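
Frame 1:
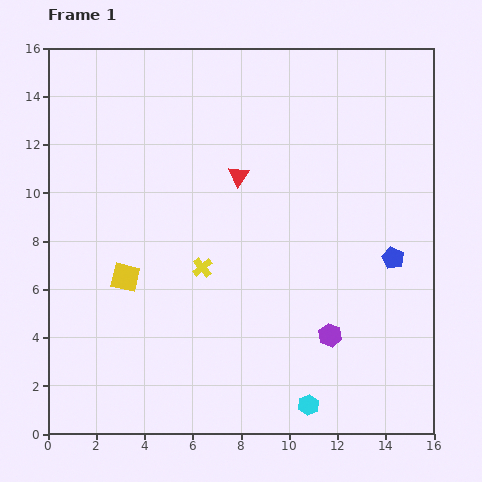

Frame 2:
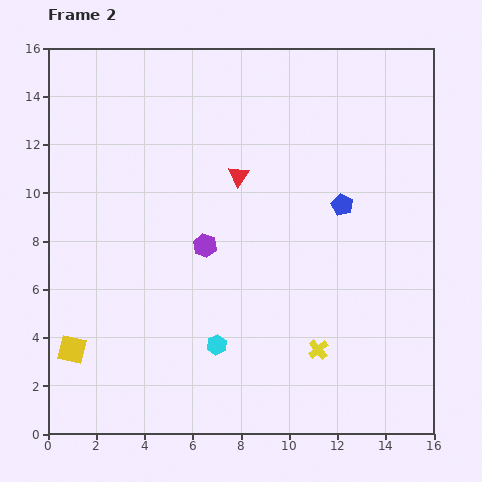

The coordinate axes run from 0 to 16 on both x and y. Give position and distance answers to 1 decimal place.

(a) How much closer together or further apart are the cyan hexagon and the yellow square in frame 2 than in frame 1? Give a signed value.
-3.3

Distance in frame 1: 9.3. Distance in frame 2: 6.0.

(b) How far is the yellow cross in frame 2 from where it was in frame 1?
5.9

The yellow cross moved from (6.4, 6.9) to (11.2, 3.5), a distance of √(4.8² + 3.4²) ≈ 5.9.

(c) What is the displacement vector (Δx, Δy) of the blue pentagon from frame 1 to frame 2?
(-2.1, 2.2)

The blue pentagon was at (14.3, 7.3) in frame 1 and (12.2, 9.5) in frame 2.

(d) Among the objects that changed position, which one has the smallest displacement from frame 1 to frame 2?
the blue pentagon

(moved 3.0)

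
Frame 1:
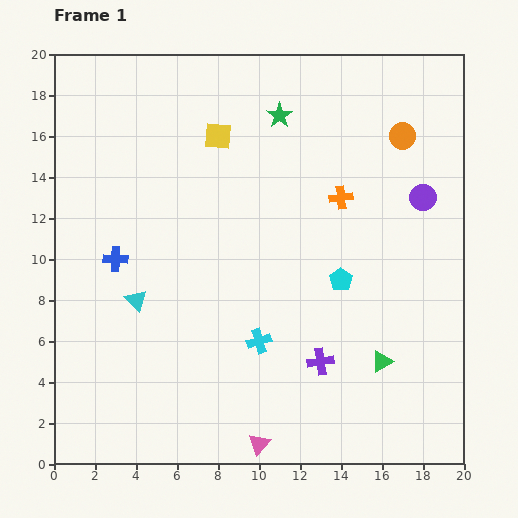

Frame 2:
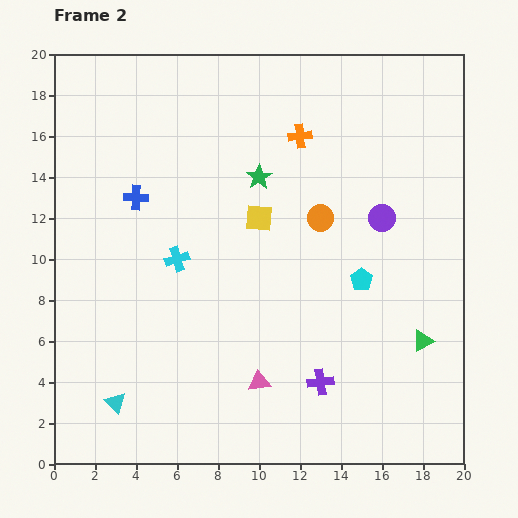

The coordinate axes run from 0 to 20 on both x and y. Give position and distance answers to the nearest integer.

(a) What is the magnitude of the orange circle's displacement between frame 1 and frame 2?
6

The orange circle moved from (17, 16) to (13, 12), a distance of √(4² + 4²) ≈ 6.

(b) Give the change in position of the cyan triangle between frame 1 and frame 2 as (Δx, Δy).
(-1, -5)

The cyan triangle was at (4, 8) in frame 1 and (3, 3) in frame 2.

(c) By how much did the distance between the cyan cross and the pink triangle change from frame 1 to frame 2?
+2

Distance in frame 1: 5. Distance in frame 2: 7.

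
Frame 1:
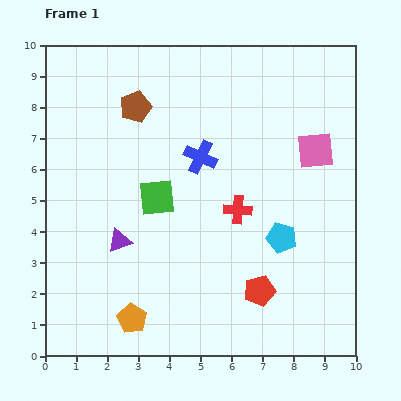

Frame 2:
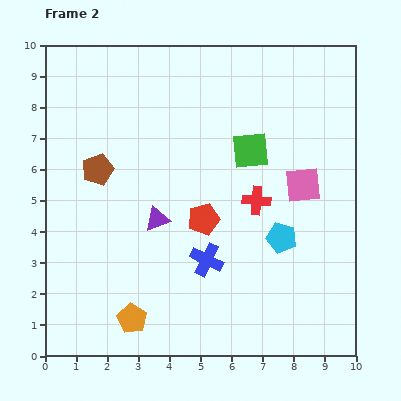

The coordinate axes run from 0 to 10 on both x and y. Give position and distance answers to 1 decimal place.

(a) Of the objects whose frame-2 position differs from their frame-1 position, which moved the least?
the red cross

(moved 0.7)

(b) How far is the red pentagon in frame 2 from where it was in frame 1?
2.9

The red pentagon moved from (6.9, 2.1) to (5.1, 4.4), a distance of √(1.8² + 2.3²) ≈ 2.9.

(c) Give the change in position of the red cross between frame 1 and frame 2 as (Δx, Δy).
(0.6, 0.3)

The red cross was at (6.2, 4.7) in frame 1 and (6.8, 5.0) in frame 2.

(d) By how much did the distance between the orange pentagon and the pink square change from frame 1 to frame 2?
-1.0

Distance in frame 1: 8.0. Distance in frame 2: 7.0.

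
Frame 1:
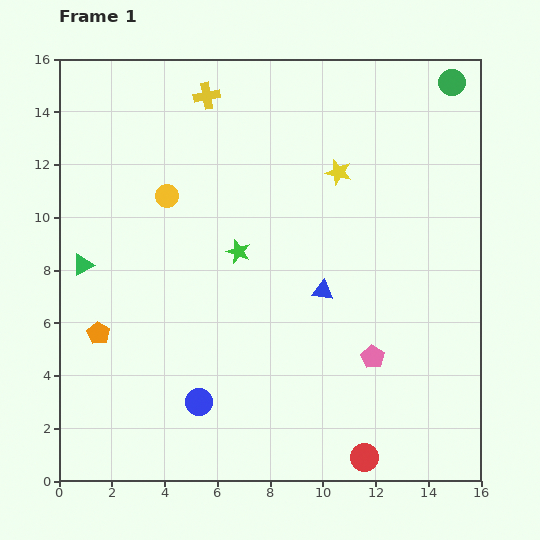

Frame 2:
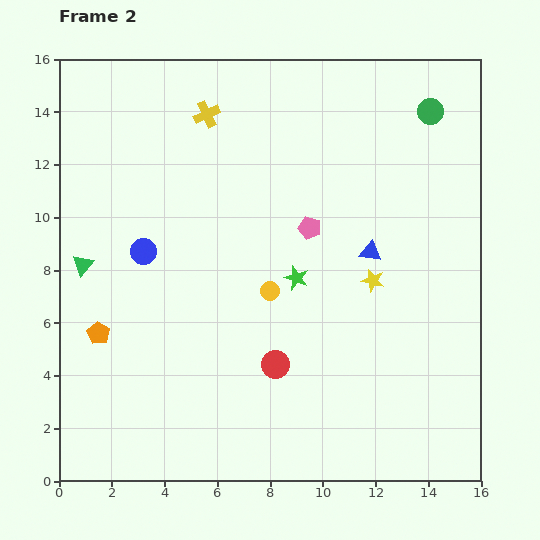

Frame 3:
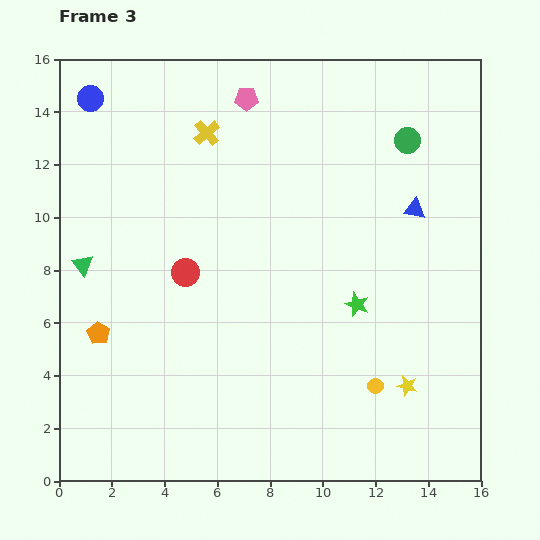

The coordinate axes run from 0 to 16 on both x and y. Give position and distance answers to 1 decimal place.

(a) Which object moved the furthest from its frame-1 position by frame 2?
the blue circle

(moved 6.1; next 5.5)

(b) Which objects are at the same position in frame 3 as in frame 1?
the orange pentagon, the green triangle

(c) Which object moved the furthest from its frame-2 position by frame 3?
the blue circle

(moved 6.1; next 5.5)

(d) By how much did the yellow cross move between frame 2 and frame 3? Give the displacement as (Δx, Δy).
(0.0, -0.7)

The yellow cross was at (5.6, 13.9) in frame 2 and (5.6, 13.2) in frame 3.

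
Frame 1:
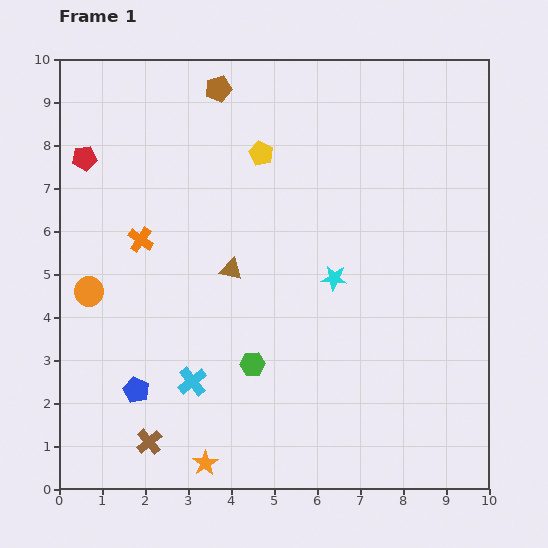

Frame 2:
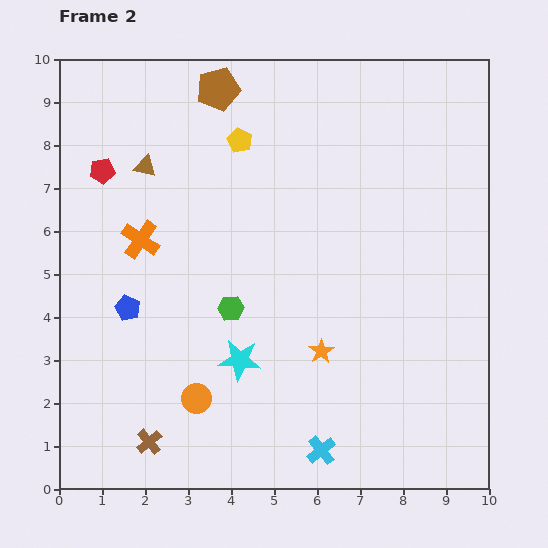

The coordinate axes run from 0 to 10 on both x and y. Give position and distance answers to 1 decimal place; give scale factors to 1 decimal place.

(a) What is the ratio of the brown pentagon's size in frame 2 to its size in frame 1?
1.7×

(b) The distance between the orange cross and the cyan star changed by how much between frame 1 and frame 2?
-1.0

Distance in frame 1: 4.6. Distance in frame 2: 3.6.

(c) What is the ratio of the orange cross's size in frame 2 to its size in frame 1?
1.5×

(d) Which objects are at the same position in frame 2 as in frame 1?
the brown pentagon, the orange cross, the brown cross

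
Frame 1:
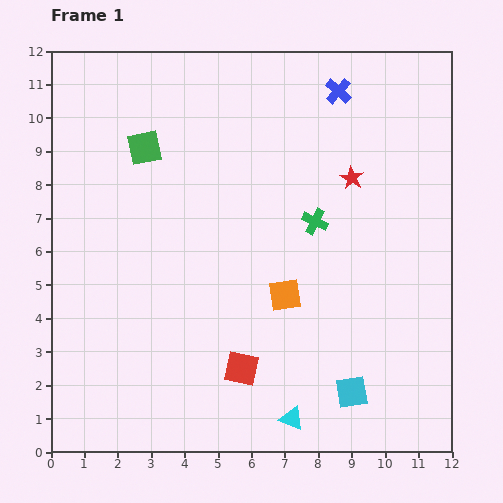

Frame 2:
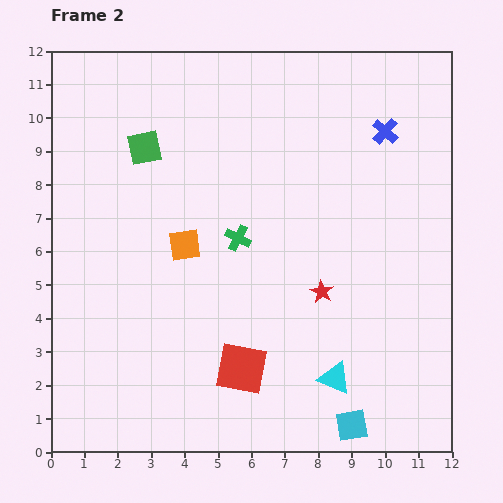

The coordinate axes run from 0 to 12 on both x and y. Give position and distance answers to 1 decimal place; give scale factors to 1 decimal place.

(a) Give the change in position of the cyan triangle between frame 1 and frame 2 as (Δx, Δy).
(1.3, 1.2)

The cyan triangle was at (7.2, 1.0) in frame 1 and (8.5, 2.2) in frame 2.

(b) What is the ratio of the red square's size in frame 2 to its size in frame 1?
1.5×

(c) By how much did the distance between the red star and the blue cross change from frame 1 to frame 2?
+2.6

Distance in frame 1: 2.6. Distance in frame 2: 5.2.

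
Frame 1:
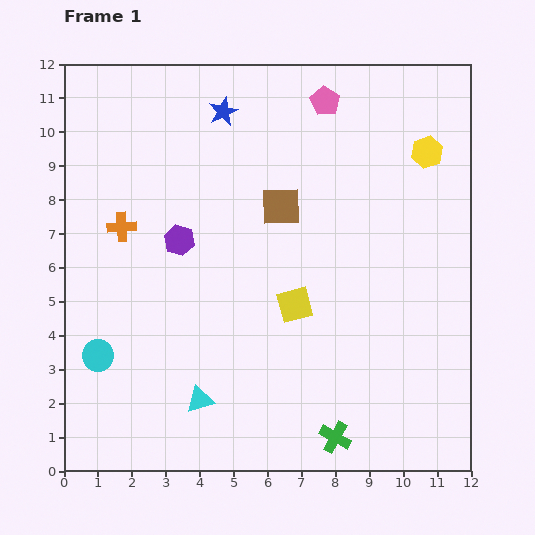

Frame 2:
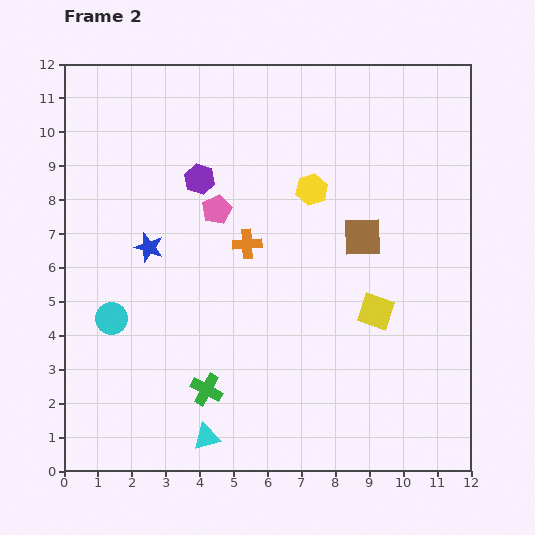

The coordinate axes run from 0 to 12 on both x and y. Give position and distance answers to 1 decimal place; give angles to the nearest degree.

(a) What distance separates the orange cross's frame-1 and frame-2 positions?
3.7

The orange cross moved from (1.7, 7.2) to (5.4, 6.7), a distance of √(3.7² + 0.5²) ≈ 3.7.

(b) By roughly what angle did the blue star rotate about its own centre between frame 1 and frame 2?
30° counter-clockwise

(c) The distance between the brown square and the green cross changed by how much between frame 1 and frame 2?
-0.6

Distance in frame 1: 7.0. Distance in frame 2: 6.4.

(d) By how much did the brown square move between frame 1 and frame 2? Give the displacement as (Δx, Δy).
(2.4, -0.9)

The brown square was at (6.4, 7.8) in frame 1 and (8.8, 6.9) in frame 2.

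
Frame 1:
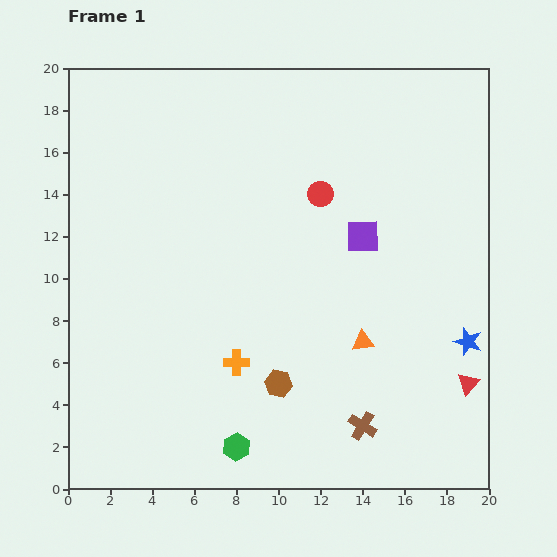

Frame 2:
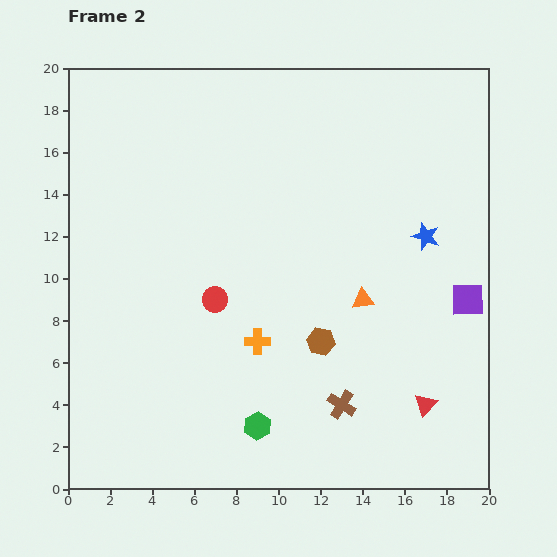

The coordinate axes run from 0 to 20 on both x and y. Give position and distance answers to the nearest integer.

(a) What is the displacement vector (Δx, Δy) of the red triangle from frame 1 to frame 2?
(-2, -1)

The red triangle was at (19, 5) in frame 1 and (17, 4) in frame 2.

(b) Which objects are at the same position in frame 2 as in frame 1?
none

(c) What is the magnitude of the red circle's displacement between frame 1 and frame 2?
7

The red circle moved from (12, 14) to (7, 9), a distance of √(5² + 5²) ≈ 7.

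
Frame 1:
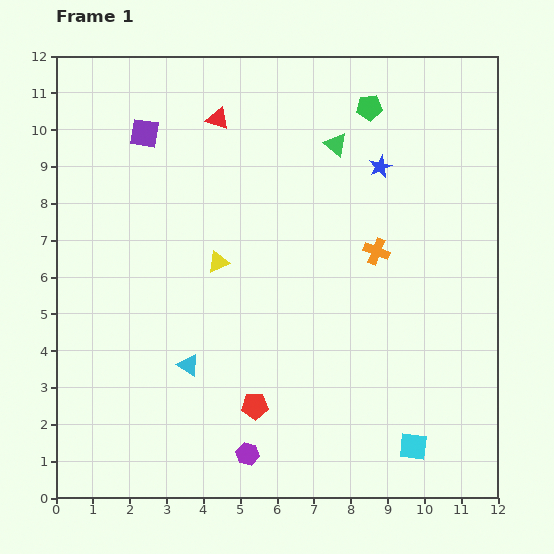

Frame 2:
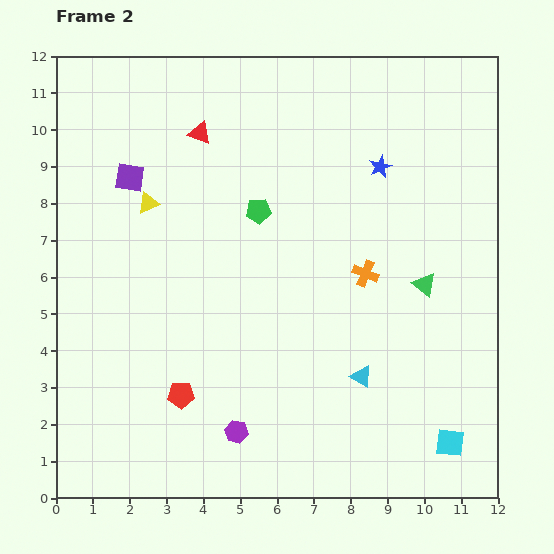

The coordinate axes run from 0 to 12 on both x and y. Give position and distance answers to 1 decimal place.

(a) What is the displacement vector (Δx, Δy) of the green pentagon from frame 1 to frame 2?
(-3.0, -2.8)

The green pentagon was at (8.5, 10.6) in frame 1 and (5.5, 7.8) in frame 2.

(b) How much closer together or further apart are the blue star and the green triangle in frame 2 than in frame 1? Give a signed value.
+2.1

Distance in frame 1: 1.3. Distance in frame 2: 3.4.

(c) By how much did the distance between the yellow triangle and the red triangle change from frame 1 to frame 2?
-1.5

Distance in frame 1: 3.9. Distance in frame 2: 2.4.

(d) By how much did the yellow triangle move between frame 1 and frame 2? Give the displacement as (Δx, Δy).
(-1.9, 1.6)

The yellow triangle was at (4.4, 6.4) in frame 1 and (2.5, 8.0) in frame 2.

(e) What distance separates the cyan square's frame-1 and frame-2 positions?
1.0

The cyan square moved from (9.7, 1.4) to (10.7, 1.5), a distance of √(1.0² + 0.1²) ≈ 1.0.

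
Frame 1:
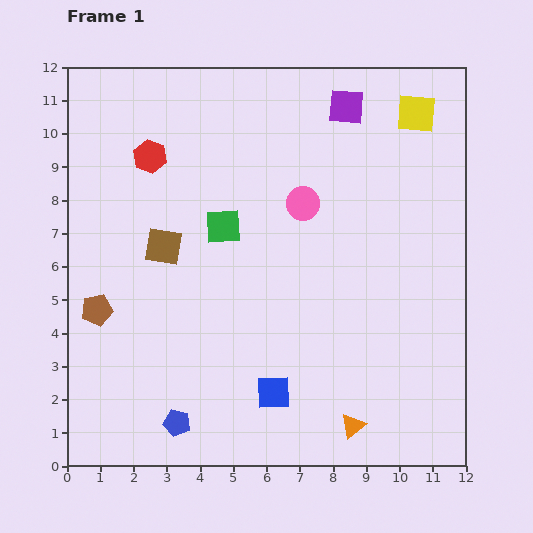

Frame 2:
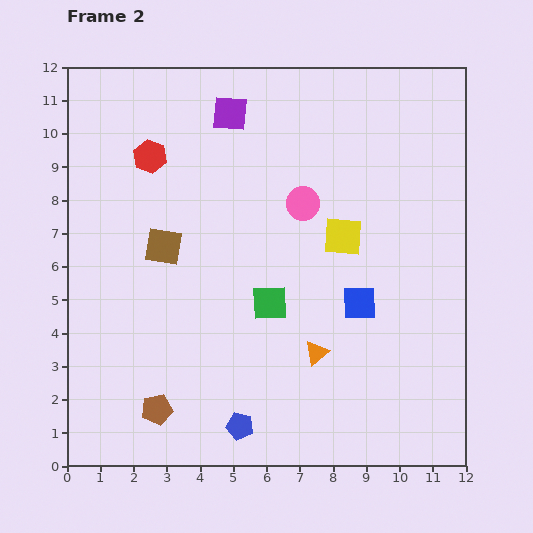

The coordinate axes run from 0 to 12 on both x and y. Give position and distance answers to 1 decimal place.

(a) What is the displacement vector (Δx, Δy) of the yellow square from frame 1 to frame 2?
(-2.2, -3.7)

The yellow square was at (10.5, 10.6) in frame 1 and (8.3, 6.9) in frame 2.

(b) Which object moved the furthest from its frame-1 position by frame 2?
the yellow square

(moved 4.3; next 3.7)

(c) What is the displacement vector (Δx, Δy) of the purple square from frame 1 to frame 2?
(-3.5, -0.2)

The purple square was at (8.4, 10.8) in frame 1 and (4.9, 10.6) in frame 2.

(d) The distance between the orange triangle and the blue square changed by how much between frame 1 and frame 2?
-0.6

Distance in frame 1: 2.6. Distance in frame 2: 2.0.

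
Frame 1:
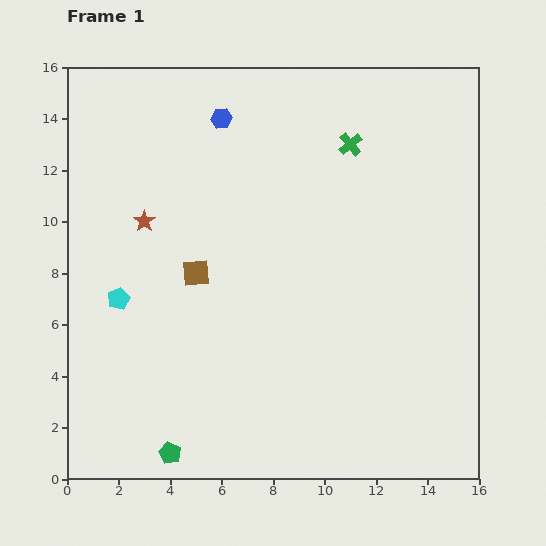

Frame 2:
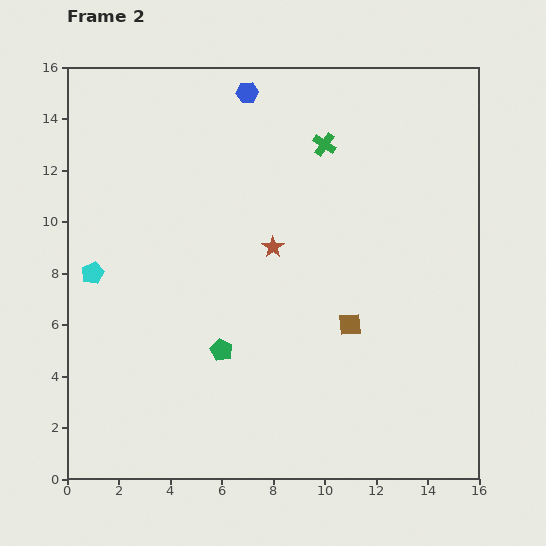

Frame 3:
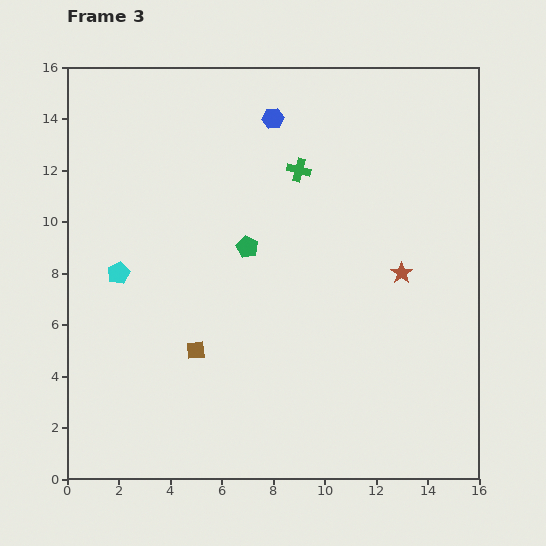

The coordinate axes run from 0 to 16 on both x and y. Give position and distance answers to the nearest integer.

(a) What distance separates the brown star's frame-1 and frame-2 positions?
5

The brown star moved from (3, 10) to (8, 9), a distance of √(5² + 1²) ≈ 5.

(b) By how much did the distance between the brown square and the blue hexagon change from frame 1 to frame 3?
+3

Distance in frame 1: 6. Distance in frame 3: 9.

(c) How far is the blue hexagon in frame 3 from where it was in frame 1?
2

The blue hexagon moved from (6, 14) to (8, 14), a distance of √(2² + 0²) ≈ 2.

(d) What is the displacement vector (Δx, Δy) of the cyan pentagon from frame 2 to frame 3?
(1, 0)

The cyan pentagon was at (1, 8) in frame 2 and (2, 8) in frame 3.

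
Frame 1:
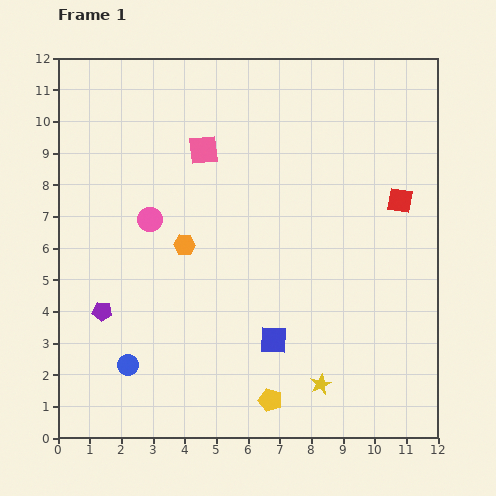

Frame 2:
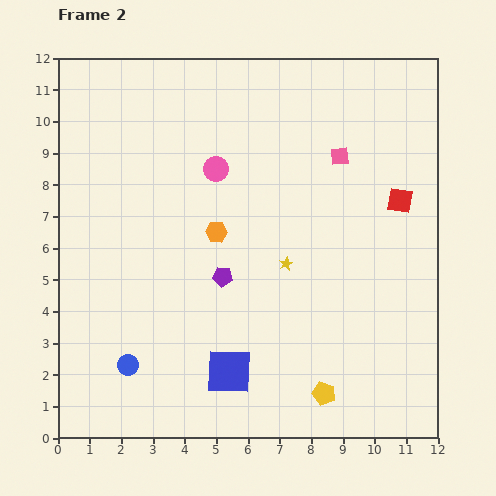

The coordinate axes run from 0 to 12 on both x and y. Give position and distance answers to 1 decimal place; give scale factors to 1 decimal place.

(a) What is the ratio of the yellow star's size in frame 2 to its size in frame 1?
0.6×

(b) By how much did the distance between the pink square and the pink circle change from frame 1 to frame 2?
+1.1

Distance in frame 1: 2.8. Distance in frame 2: 3.9.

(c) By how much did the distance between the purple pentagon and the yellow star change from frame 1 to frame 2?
-5.3

Distance in frame 1: 7.3. Distance in frame 2: 2.0.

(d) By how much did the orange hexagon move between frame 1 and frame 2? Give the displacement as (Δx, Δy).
(1.0, 0.4)

The orange hexagon was at (4.0, 6.1) in frame 1 and (5.0, 6.5) in frame 2.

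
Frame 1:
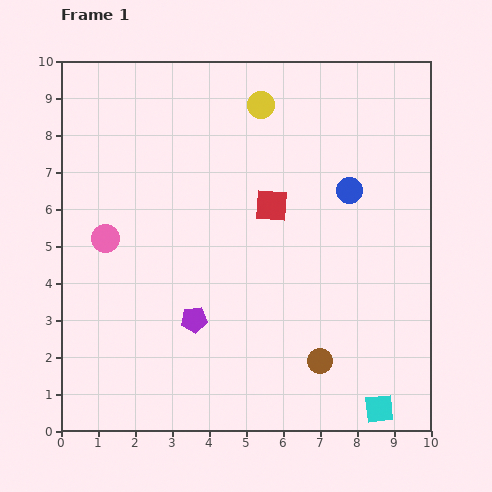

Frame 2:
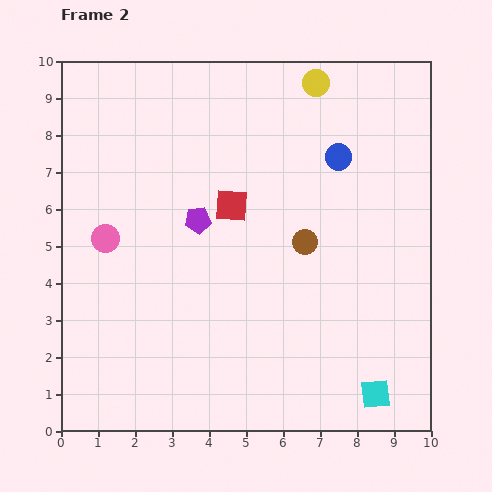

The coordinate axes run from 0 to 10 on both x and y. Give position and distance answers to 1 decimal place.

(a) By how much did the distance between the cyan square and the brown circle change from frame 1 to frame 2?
+2.4

Distance in frame 1: 2.1. Distance in frame 2: 4.5.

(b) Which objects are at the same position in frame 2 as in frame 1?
the pink circle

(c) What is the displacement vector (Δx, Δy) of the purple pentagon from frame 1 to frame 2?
(0.1, 2.7)

The purple pentagon was at (3.6, 3.0) in frame 1 and (3.7, 5.7) in frame 2.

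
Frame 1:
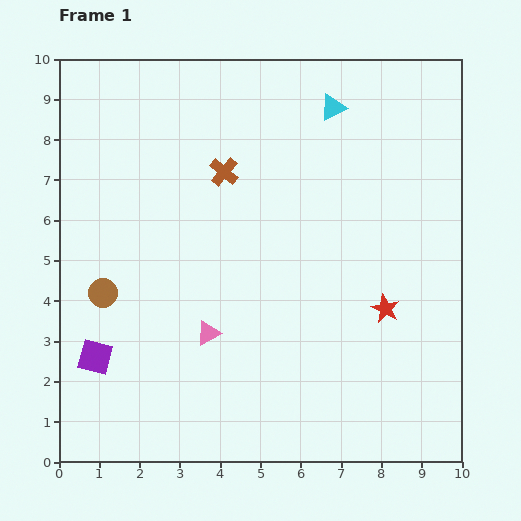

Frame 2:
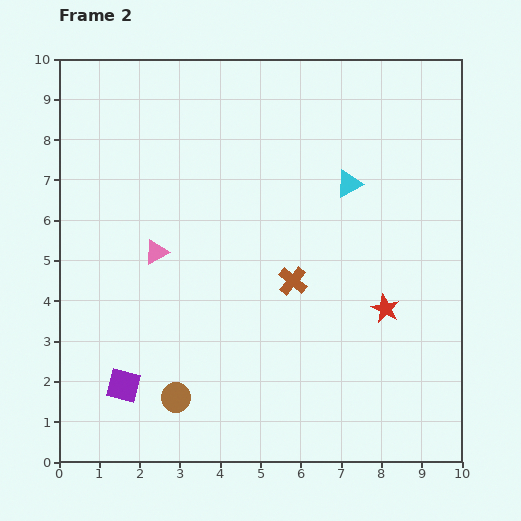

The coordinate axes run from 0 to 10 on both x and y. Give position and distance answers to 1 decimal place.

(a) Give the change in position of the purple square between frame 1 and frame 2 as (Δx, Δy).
(0.7, -0.7)

The purple square was at (0.9, 2.6) in frame 1 and (1.6, 1.9) in frame 2.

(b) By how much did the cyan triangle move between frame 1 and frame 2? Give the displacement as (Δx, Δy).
(0.4, -1.9)

The cyan triangle was at (6.8, 8.8) in frame 1 and (7.2, 6.9) in frame 2.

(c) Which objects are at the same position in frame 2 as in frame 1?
the red star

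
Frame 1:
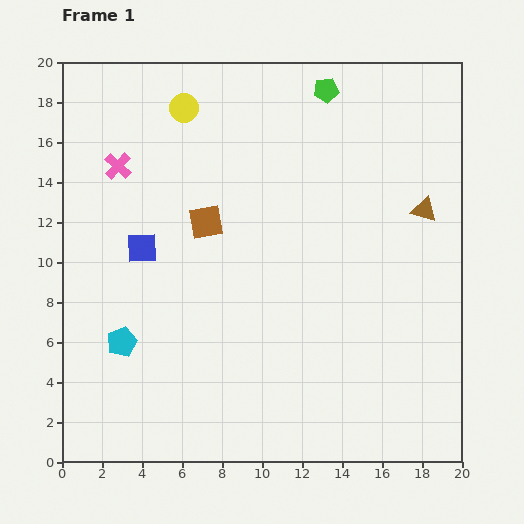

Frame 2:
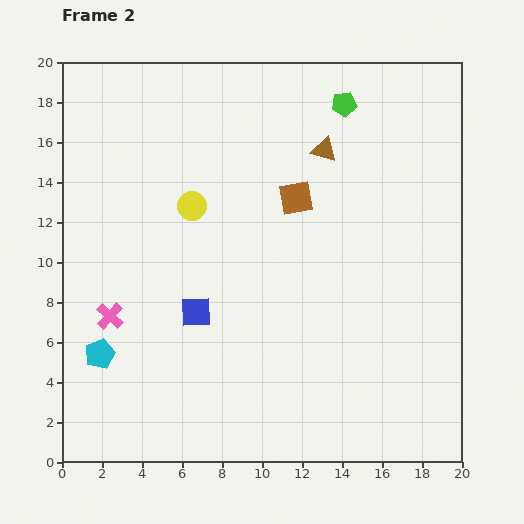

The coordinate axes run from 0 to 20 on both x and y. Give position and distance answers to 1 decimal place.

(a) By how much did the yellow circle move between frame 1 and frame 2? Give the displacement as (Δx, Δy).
(0.4, -4.9)

The yellow circle was at (6.1, 17.7) in frame 1 and (6.5, 12.8) in frame 2.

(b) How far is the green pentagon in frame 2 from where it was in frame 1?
1.1

The green pentagon moved from (13.2, 18.6) to (14.1, 17.9), a distance of √(0.9² + 0.7²) ≈ 1.1.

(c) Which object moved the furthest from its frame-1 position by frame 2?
the pink cross

(moved 7.5; next 5.8)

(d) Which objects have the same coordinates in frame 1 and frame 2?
none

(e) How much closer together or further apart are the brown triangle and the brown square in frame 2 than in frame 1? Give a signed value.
-8.1

Distance in frame 1: 10.9. Distance in frame 2: 2.8.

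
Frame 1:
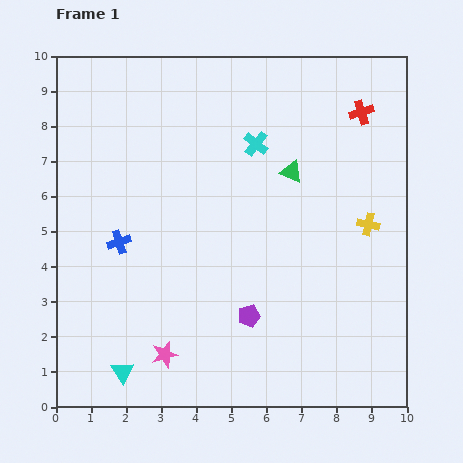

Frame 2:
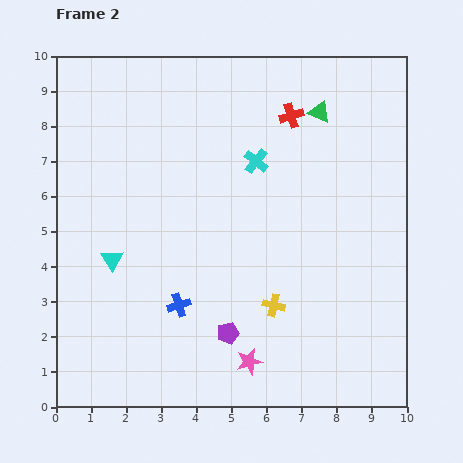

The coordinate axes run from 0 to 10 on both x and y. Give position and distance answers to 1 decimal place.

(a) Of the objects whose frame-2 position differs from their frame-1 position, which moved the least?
the cyan cross

(moved 0.5)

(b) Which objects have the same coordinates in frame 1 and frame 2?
none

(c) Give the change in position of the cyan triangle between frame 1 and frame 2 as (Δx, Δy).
(-0.3, 3.2)

The cyan triangle was at (1.9, 1.0) in frame 1 and (1.6, 4.2) in frame 2.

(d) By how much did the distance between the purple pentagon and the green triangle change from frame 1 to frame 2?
+2.5

Distance in frame 1: 4.3. Distance in frame 2: 6.8.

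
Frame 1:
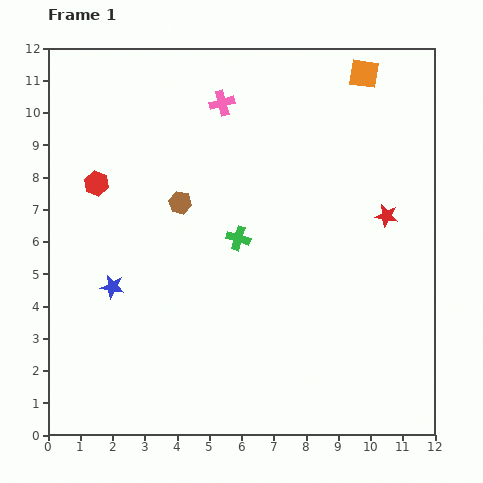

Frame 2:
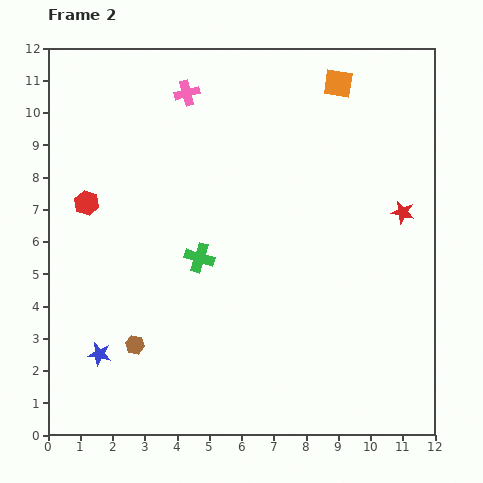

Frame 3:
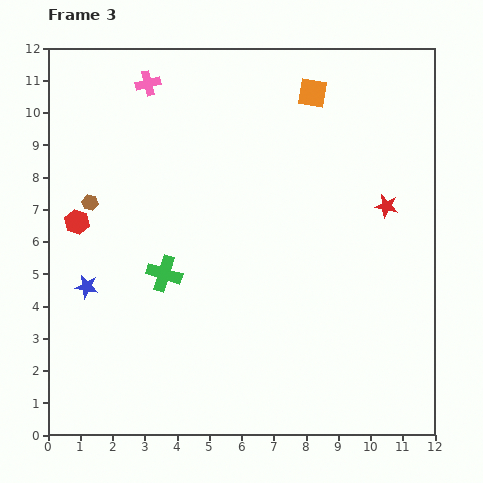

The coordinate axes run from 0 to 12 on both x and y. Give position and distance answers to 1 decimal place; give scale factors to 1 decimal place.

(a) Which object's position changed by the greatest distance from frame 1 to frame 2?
the brown hexagon

(moved 4.6; next 2.1)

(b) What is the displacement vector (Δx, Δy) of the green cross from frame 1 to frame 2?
(-1.2, -0.6)

The green cross was at (5.9, 6.1) in frame 1 and (4.7, 5.5) in frame 2.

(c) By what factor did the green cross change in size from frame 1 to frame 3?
1.5×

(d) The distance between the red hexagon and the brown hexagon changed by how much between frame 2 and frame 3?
-3.9

Distance in frame 2: 4.6. Distance in frame 3: 0.7.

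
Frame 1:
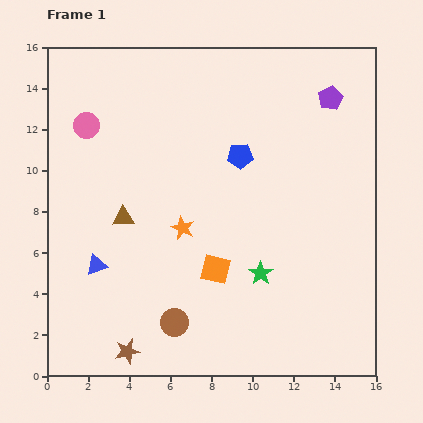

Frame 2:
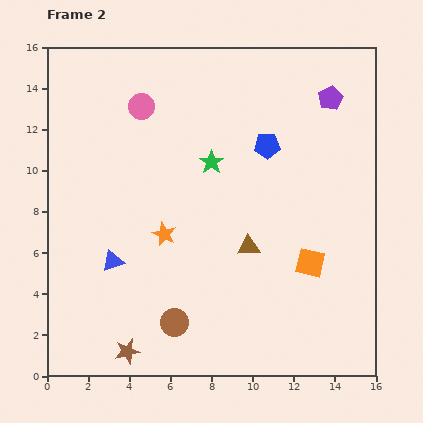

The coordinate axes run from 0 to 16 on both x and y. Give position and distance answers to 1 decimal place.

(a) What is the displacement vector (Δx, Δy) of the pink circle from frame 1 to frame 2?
(2.7, 0.9)

The pink circle was at (1.9, 12.2) in frame 1 and (4.6, 13.1) in frame 2.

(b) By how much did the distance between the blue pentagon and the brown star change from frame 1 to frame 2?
+1.1

Distance in frame 1: 11.0. Distance in frame 2: 12.1.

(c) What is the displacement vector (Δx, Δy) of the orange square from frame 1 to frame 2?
(4.6, 0.3)

The orange square was at (8.2, 5.2) in frame 1 and (12.8, 5.5) in frame 2.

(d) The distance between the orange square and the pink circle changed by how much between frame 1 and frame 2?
+1.8

Distance in frame 1: 9.4. Distance in frame 2: 11.2.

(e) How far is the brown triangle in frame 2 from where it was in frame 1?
6.3

The brown triangle moved from (3.7, 7.7) to (9.8, 6.3), a distance of √(6.1² + 1.4²) ≈ 6.3.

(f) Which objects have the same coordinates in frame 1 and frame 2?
the purple pentagon, the brown star, the brown circle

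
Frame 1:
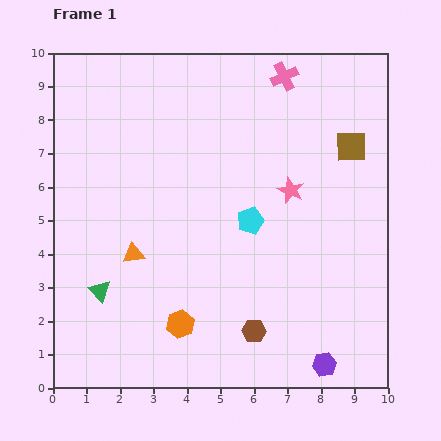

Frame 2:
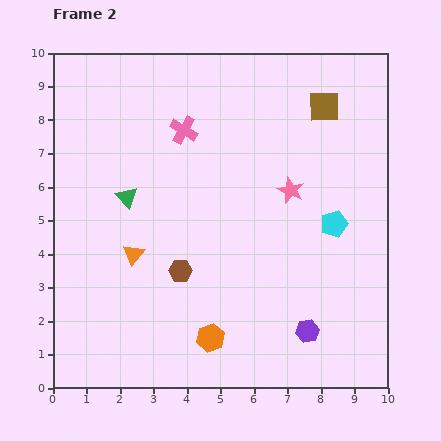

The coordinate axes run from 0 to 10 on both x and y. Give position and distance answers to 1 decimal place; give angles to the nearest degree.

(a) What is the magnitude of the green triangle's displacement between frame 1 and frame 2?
2.9

The green triangle moved from (1.4, 2.9) to (2.2, 5.7), a distance of √(0.8² + 2.8²) ≈ 2.9.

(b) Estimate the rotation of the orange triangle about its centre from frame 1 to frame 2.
41° counter-clockwise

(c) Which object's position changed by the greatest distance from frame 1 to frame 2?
the pink cross

(moved 3.4; next 2.9)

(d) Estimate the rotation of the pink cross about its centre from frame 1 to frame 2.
34° counter-clockwise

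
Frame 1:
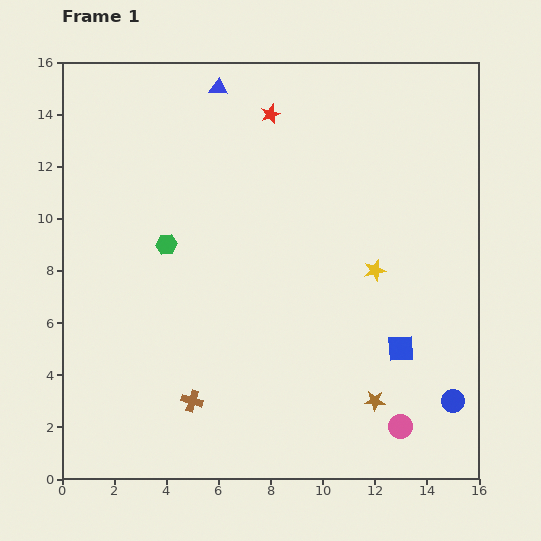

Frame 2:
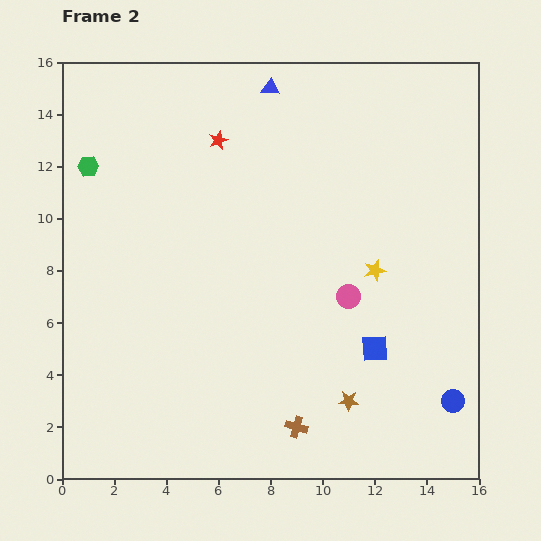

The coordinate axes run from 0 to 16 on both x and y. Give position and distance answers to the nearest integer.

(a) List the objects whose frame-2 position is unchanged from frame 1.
the yellow star, the blue circle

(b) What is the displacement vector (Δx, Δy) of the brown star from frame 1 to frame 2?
(-1, 0)

The brown star was at (12, 3) in frame 1 and (11, 3) in frame 2.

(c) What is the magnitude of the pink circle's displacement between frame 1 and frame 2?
5

The pink circle moved from (13, 2) to (11, 7), a distance of √(2² + 5²) ≈ 5.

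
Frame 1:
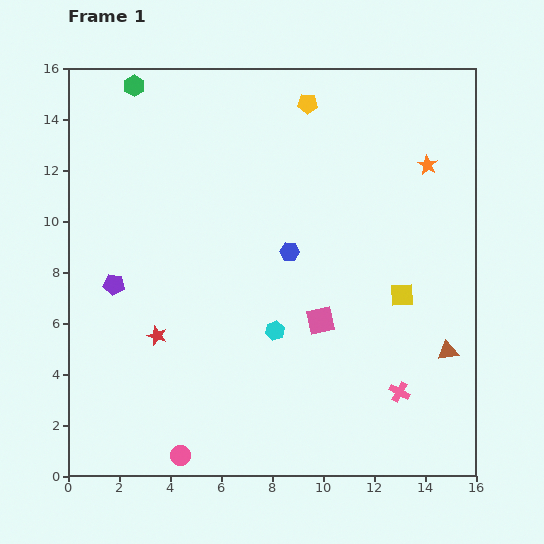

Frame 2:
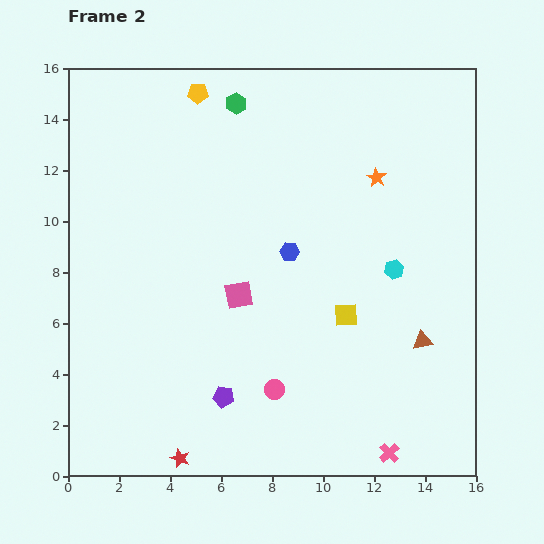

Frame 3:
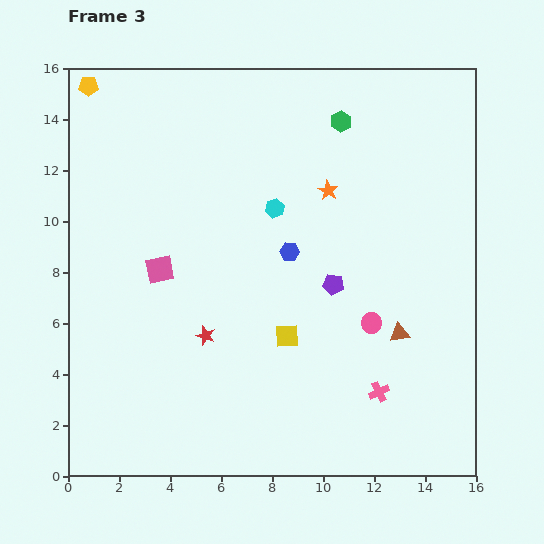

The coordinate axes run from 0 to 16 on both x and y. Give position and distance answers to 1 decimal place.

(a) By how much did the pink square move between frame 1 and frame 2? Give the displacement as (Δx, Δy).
(-3.2, 1.0)

The pink square was at (9.9, 6.1) in frame 1 and (6.7, 7.1) in frame 2.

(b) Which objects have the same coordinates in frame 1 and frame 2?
the blue hexagon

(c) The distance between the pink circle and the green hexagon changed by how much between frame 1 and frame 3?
-6.6

Distance in frame 1: 14.6. Distance in frame 3: 8.0.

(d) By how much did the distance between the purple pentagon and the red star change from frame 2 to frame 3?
+2.5

Distance in frame 2: 2.9. Distance in frame 3: 5.4.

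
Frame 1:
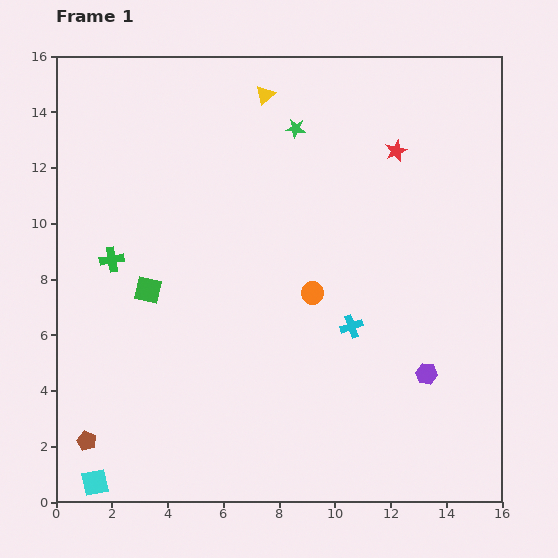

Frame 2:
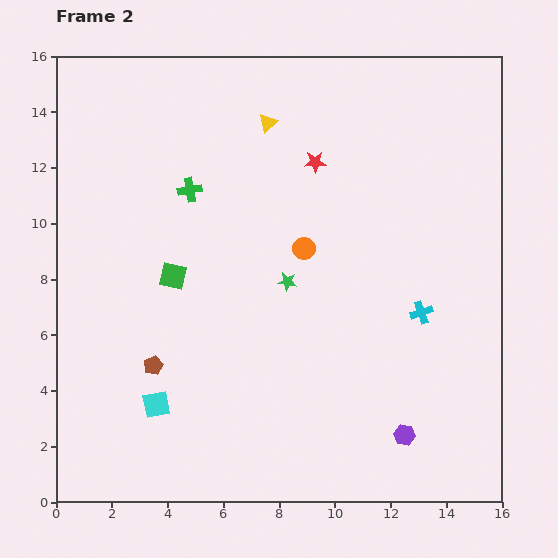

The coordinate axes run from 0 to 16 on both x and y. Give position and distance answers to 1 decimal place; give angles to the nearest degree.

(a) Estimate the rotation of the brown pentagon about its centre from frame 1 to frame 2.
27° clockwise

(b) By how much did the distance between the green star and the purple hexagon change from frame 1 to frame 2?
-3.1

Distance in frame 1: 10.0. Distance in frame 2: 6.9.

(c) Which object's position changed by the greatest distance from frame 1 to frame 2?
the green star

(moved 5.5; next 3.8)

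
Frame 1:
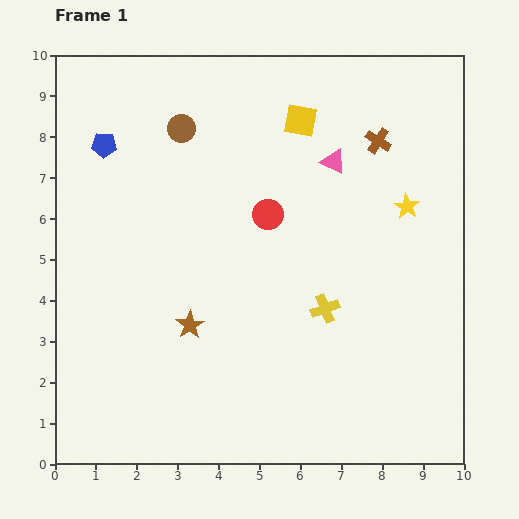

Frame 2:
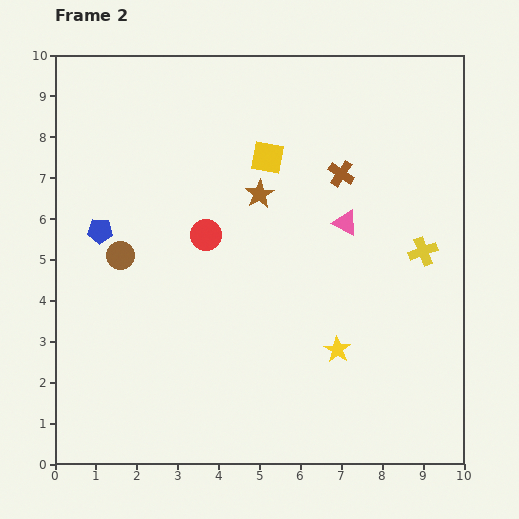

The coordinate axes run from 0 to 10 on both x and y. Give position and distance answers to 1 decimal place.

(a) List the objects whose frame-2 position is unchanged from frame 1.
none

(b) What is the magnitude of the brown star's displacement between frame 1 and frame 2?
3.6

The brown star moved from (3.3, 3.4) to (5.0, 6.6), a distance of √(1.7² + 3.2²) ≈ 3.6.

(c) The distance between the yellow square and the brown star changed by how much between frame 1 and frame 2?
-4.8

Distance in frame 1: 5.7. Distance in frame 2: 0.9.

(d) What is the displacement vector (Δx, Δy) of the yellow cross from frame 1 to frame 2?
(2.4, 1.4)

The yellow cross was at (6.6, 3.8) in frame 1 and (9.0, 5.2) in frame 2.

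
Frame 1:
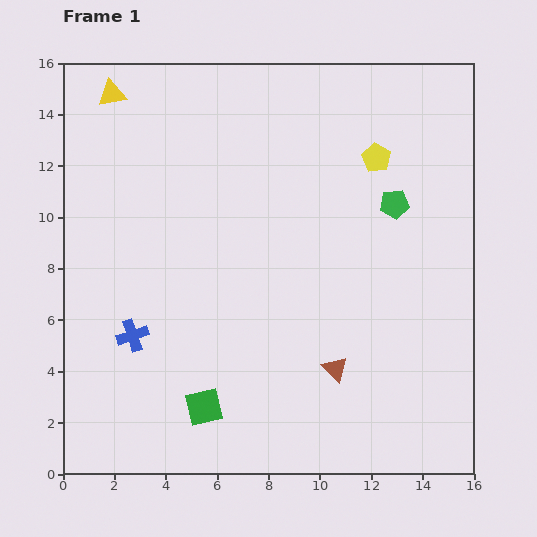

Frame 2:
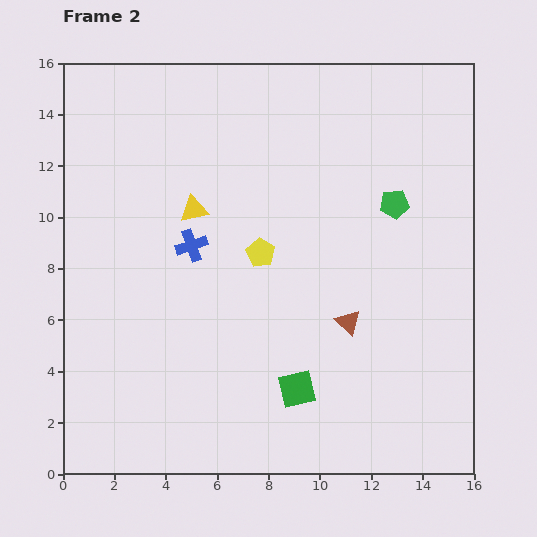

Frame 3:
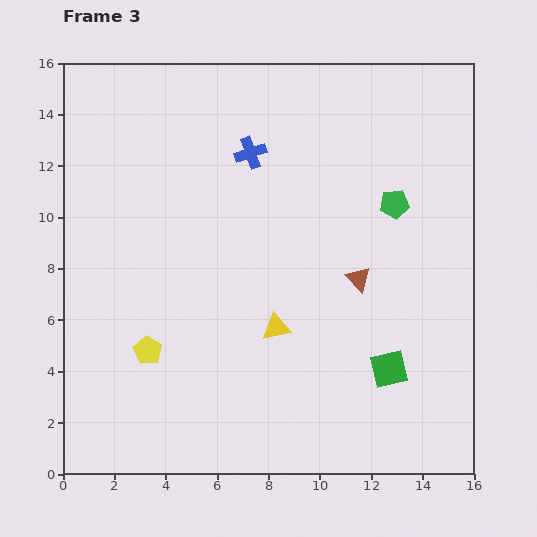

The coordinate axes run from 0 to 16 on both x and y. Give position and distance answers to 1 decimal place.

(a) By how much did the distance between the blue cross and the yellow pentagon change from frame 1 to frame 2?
-9.0

Distance in frame 1: 11.7. Distance in frame 2: 2.7.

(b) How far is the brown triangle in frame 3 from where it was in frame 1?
3.6

The brown triangle moved from (10.6, 4.1) to (11.5, 7.6), a distance of √(0.9² + 3.5²) ≈ 3.6.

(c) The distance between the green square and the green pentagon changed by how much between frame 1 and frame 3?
-4.4

Distance in frame 1: 10.8. Distance in frame 3: 6.4.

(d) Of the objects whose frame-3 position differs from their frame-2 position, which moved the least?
the brown triangle

(moved 1.7)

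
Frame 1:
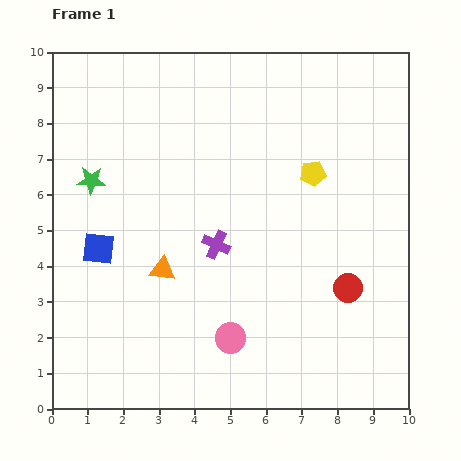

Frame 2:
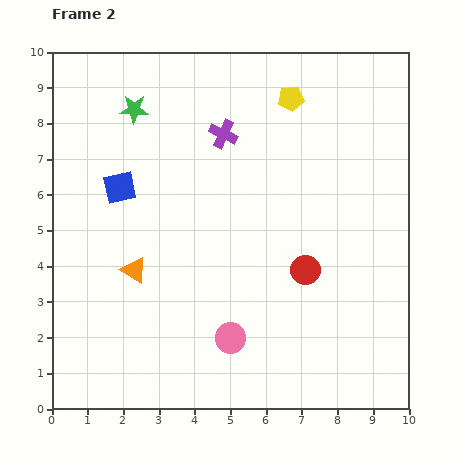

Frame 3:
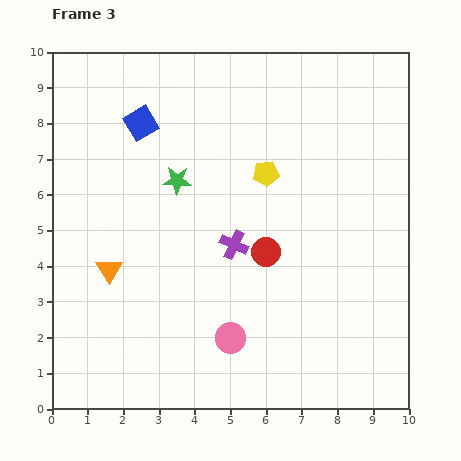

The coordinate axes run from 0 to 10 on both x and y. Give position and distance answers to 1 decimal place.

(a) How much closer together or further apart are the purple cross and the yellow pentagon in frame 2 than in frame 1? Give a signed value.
-1.3

Distance in frame 1: 3.4. Distance in frame 2: 2.1.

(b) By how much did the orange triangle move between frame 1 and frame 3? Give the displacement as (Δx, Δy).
(-1.5, 0.0)

The orange triangle was at (3.1, 3.9) in frame 1 and (1.6, 3.9) in frame 3.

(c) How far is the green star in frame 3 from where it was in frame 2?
2.3

The green star moved from (2.3, 8.4) to (3.5, 6.4), a distance of √(1.2² + 2.0²) ≈ 2.3.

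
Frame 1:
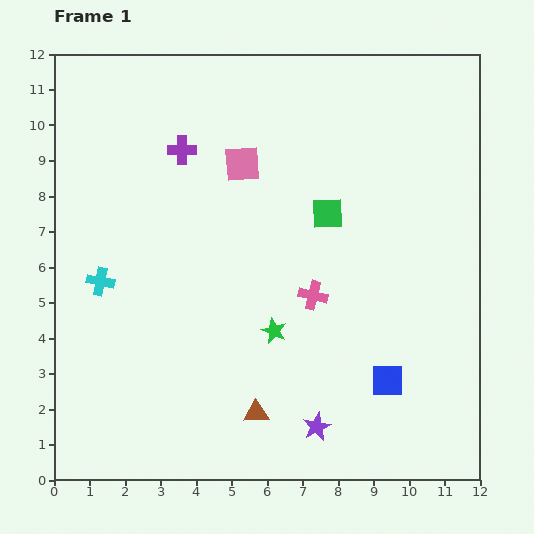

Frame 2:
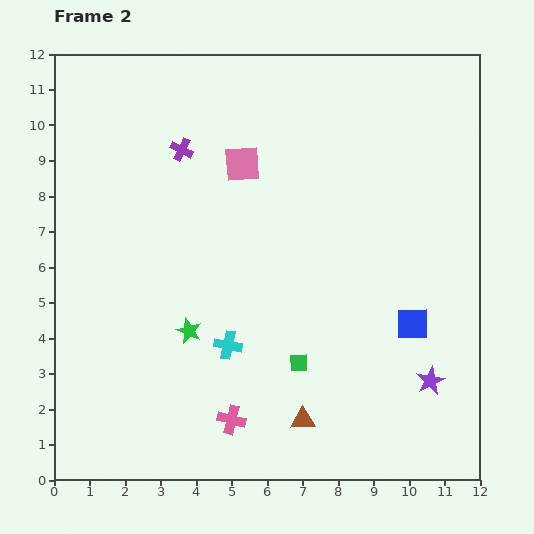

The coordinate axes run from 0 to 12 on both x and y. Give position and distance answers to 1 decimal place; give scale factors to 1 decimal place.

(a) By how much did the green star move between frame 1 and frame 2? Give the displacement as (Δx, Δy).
(-2.4, 0.0)

The green star was at (6.2, 4.2) in frame 1 and (3.8, 4.2) in frame 2.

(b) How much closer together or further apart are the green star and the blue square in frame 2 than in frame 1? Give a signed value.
+2.8

Distance in frame 1: 3.5. Distance in frame 2: 6.3.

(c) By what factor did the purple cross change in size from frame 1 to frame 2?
0.8×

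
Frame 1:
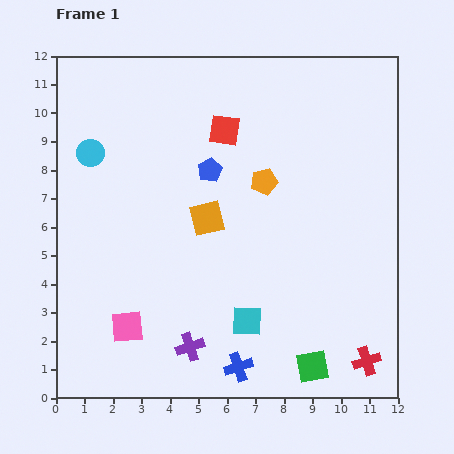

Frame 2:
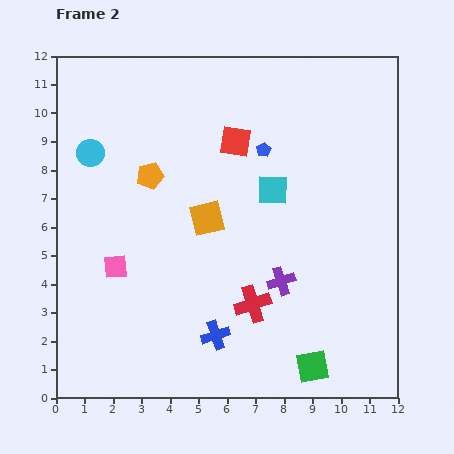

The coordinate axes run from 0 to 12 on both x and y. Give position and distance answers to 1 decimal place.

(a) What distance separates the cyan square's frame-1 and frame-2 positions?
4.7

The cyan square moved from (6.7, 2.7) to (7.6, 7.3), a distance of √(0.9² + 4.6²) ≈ 4.7.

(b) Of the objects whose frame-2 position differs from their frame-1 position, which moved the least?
the red square

(moved 0.6)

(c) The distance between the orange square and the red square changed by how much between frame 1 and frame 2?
-0.3

Distance in frame 1: 3.2. Distance in frame 2: 2.9.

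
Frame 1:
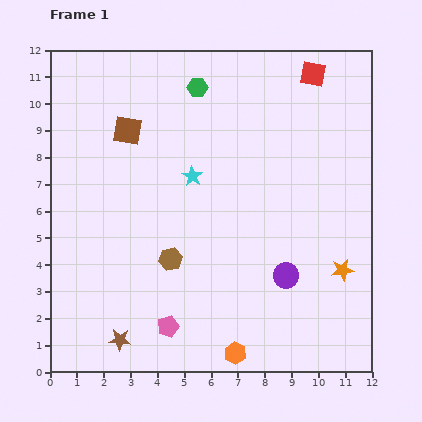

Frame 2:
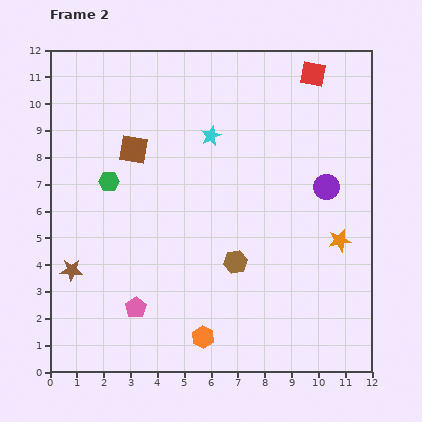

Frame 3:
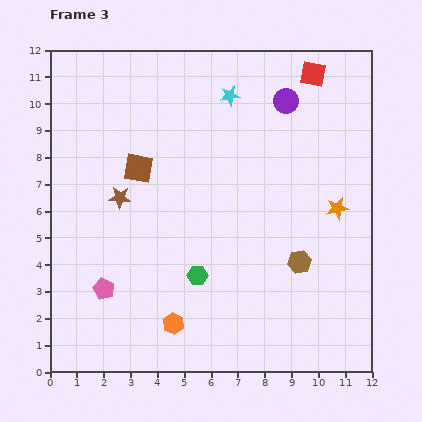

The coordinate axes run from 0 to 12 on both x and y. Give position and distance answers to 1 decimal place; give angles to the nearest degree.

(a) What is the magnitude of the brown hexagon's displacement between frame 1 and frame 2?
2.4

The brown hexagon moved from (4.5, 4.2) to (6.9, 4.1), a distance of √(2.4² + 0.1²) ≈ 2.4.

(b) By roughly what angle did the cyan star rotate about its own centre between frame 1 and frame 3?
31° clockwise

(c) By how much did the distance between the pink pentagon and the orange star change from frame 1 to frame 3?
+2.4

Distance in frame 1: 6.8. Distance in frame 3: 9.2.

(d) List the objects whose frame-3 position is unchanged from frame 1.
the red square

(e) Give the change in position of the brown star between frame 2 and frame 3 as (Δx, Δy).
(1.8, 2.7)

The brown star was at (0.8, 3.8) in frame 2 and (2.6, 6.5) in frame 3.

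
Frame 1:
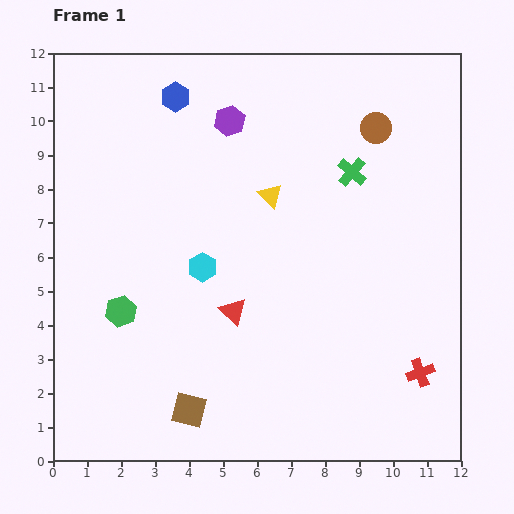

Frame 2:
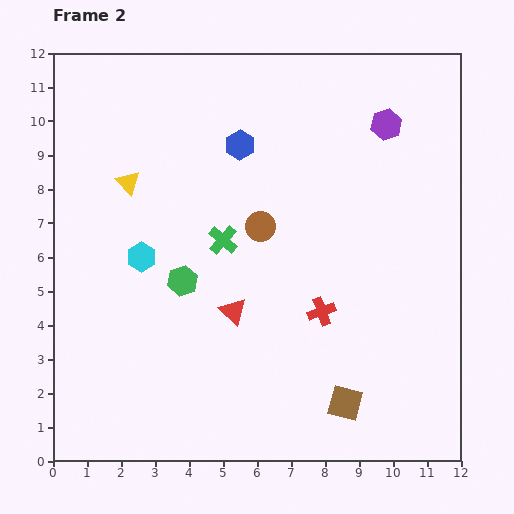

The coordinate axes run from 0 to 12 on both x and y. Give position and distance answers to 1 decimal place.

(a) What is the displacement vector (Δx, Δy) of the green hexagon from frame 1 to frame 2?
(1.8, 0.9)

The green hexagon was at (2.0, 4.4) in frame 1 and (3.8, 5.3) in frame 2.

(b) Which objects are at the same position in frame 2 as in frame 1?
the red triangle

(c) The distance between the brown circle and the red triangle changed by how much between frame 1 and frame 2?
-4.2

Distance in frame 1: 6.8. Distance in frame 2: 2.6.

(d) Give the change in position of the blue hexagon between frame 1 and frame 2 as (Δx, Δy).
(1.9, -1.4)

The blue hexagon was at (3.6, 10.7) in frame 1 and (5.5, 9.3) in frame 2.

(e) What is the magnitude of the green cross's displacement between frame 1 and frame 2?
4.3

The green cross moved from (8.8, 8.5) to (5.0, 6.5), a distance of √(3.8² + 2.0²) ≈ 4.3.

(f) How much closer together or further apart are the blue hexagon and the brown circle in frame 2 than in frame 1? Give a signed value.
-3.5

Distance in frame 1: 6.0. Distance in frame 2: 2.5.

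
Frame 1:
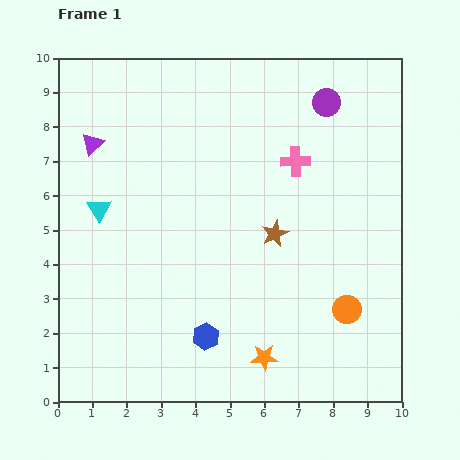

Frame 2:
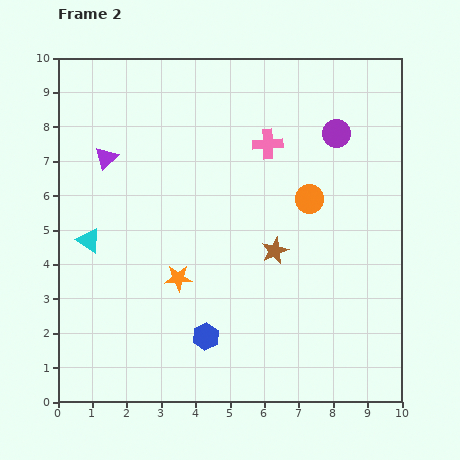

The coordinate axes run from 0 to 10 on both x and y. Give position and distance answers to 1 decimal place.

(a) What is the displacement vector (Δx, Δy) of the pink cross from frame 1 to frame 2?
(-0.8, 0.5)

The pink cross was at (6.9, 7.0) in frame 1 and (6.1, 7.5) in frame 2.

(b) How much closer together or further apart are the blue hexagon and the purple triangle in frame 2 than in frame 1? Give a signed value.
-0.5

Distance in frame 1: 6.5. Distance in frame 2: 6.0.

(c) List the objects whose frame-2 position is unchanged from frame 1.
the blue hexagon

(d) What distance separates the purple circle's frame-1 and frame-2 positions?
0.9

The purple circle moved from (7.8, 8.7) to (8.1, 7.8), a distance of √(0.3² + 0.9²) ≈ 0.9.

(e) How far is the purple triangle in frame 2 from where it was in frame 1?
0.6

The purple triangle moved from (1.0, 7.5) to (1.4, 7.1), a distance of √(0.4² + 0.4²) ≈ 0.6.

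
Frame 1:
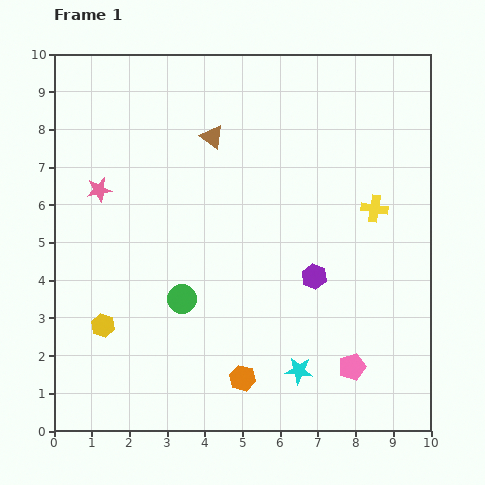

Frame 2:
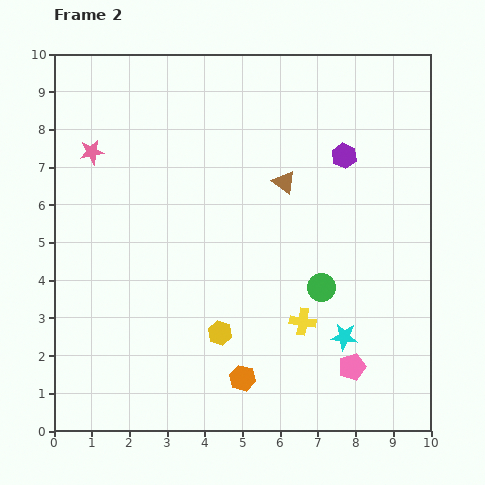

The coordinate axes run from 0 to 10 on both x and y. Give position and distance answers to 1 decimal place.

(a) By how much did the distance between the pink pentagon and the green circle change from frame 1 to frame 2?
-2.6

Distance in frame 1: 4.8. Distance in frame 2: 2.2.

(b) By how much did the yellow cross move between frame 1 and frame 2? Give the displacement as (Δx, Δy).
(-1.9, -3.0)

The yellow cross was at (8.5, 5.9) in frame 1 and (6.6, 2.9) in frame 2.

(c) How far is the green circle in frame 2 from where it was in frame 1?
3.7

The green circle moved from (3.4, 3.5) to (7.1, 3.8), a distance of √(3.7² + 0.3²) ≈ 3.7.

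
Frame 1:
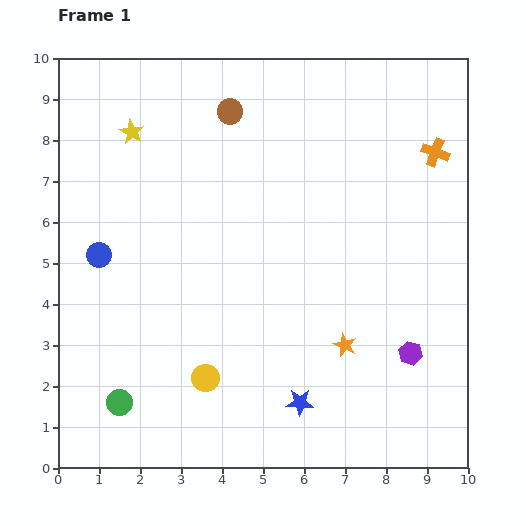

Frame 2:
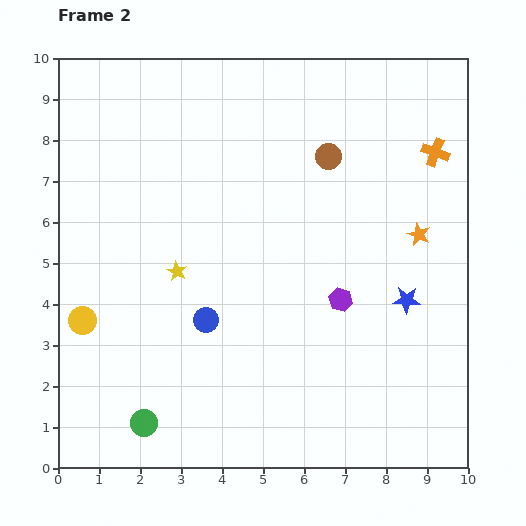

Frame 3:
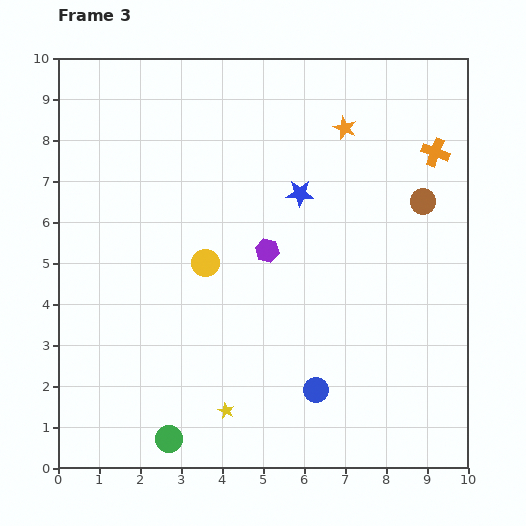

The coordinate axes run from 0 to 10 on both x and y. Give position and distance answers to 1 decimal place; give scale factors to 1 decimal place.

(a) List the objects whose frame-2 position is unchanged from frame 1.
the orange cross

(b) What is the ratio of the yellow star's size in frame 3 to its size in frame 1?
0.6×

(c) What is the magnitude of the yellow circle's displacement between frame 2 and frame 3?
3.3

The yellow circle moved from (0.6, 3.6) to (3.6, 5.0), a distance of √(3.0² + 1.4²) ≈ 3.3.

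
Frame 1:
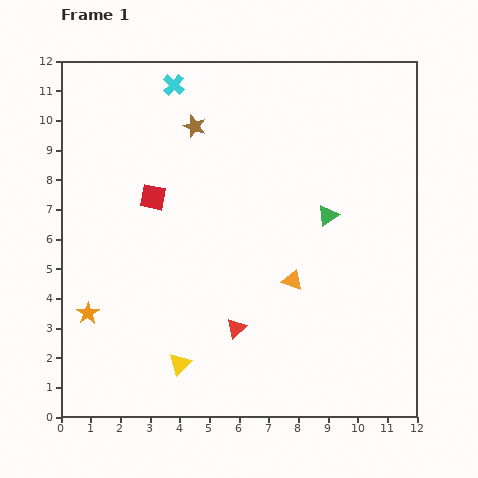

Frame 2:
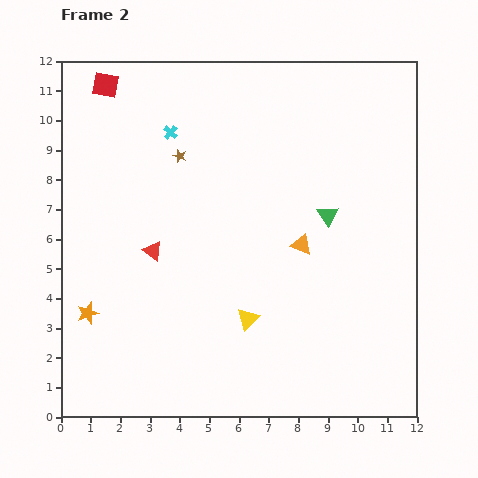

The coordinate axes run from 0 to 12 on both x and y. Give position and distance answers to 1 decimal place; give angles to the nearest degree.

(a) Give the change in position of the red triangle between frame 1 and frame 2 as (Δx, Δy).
(-2.8, 2.6)

The red triangle was at (5.9, 3.0) in frame 1 and (3.1, 5.6) in frame 2.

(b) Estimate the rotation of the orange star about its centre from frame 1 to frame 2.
16° clockwise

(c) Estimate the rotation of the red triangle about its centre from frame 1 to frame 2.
43° counter-clockwise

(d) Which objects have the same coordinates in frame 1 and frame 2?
the orange star, the green triangle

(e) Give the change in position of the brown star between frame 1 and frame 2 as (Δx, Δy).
(-0.5, -1.0)

The brown star was at (4.5, 9.8) in frame 1 and (4.0, 8.8) in frame 2.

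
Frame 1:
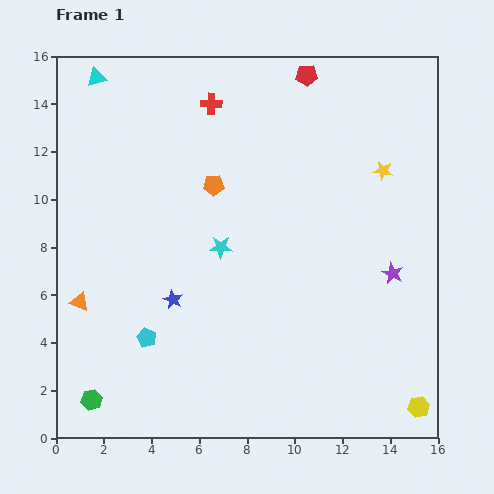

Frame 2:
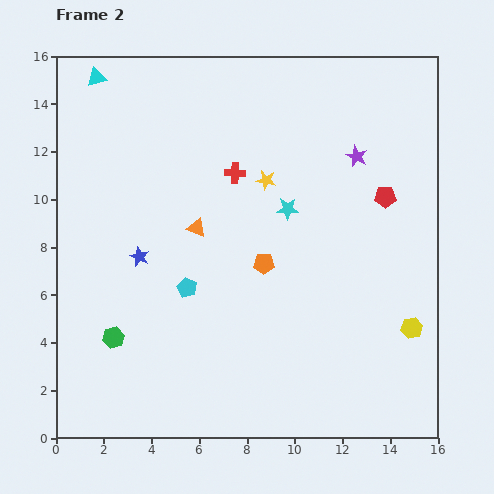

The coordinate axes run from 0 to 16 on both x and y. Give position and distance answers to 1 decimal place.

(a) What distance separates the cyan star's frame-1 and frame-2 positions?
3.2

The cyan star moved from (6.9, 8.0) to (9.7, 9.6), a distance of √(2.8² + 1.6²) ≈ 3.2.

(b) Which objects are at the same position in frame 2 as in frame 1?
the cyan triangle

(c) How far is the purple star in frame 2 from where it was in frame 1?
5.1

The purple star moved from (14.1, 6.9) to (12.6, 11.8), a distance of √(1.5² + 4.9²) ≈ 5.1.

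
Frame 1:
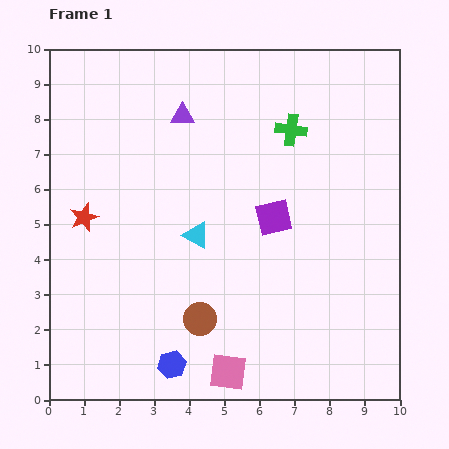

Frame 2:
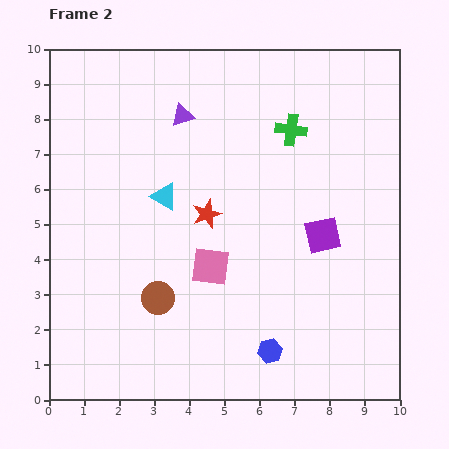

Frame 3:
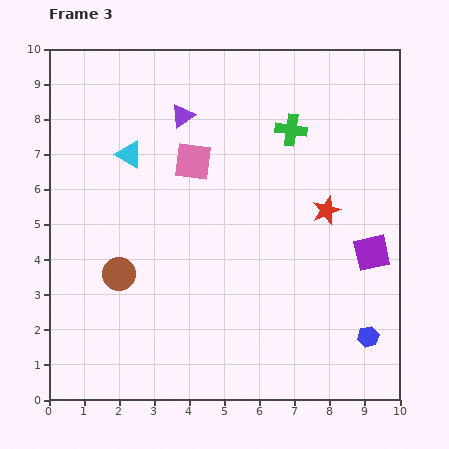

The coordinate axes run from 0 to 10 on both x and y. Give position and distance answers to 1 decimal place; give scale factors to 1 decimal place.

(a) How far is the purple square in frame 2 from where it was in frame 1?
1.5

The purple square moved from (6.4, 5.2) to (7.8, 4.7), a distance of √(1.4² + 0.5²) ≈ 1.5.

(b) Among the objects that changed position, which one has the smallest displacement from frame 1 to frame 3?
the brown circle

(moved 2.6)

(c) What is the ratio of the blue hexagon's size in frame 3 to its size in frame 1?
0.8×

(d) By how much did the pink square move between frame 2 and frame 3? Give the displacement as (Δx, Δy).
(-0.5, 3.0)

The pink square was at (4.6, 3.8) in frame 2 and (4.1, 6.8) in frame 3.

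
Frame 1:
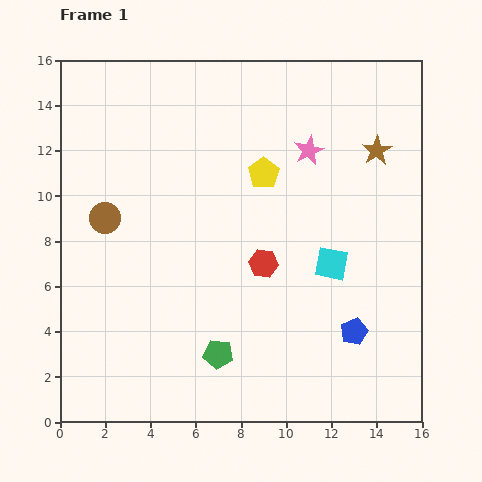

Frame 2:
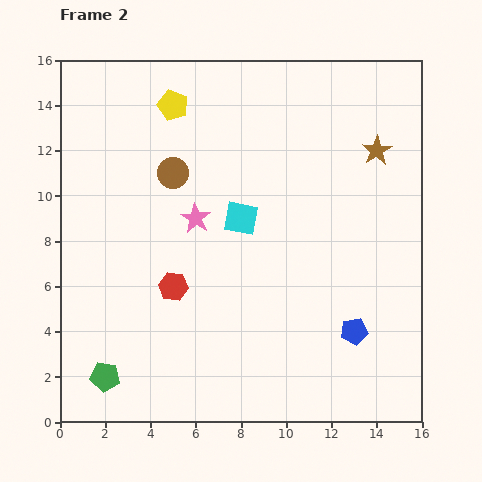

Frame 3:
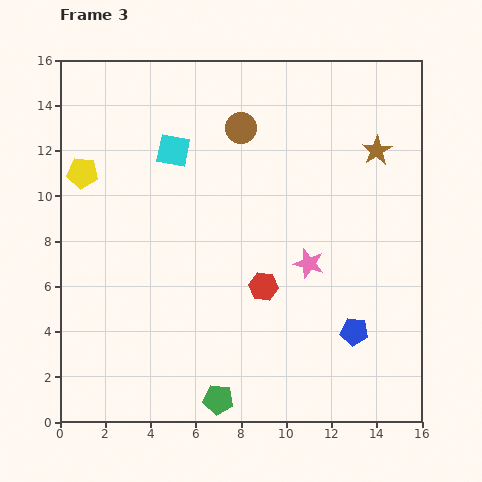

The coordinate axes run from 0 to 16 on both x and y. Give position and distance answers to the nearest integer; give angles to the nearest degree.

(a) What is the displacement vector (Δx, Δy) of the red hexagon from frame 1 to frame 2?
(-4, -1)

The red hexagon was at (9, 7) in frame 1 and (5, 6) in frame 2.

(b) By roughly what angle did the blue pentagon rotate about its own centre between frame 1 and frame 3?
30° clockwise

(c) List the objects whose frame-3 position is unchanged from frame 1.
the blue pentagon, the brown star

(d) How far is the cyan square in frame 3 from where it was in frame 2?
4

The cyan square moved from (8, 9) to (5, 12), a distance of √(3² + 3²) ≈ 4.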